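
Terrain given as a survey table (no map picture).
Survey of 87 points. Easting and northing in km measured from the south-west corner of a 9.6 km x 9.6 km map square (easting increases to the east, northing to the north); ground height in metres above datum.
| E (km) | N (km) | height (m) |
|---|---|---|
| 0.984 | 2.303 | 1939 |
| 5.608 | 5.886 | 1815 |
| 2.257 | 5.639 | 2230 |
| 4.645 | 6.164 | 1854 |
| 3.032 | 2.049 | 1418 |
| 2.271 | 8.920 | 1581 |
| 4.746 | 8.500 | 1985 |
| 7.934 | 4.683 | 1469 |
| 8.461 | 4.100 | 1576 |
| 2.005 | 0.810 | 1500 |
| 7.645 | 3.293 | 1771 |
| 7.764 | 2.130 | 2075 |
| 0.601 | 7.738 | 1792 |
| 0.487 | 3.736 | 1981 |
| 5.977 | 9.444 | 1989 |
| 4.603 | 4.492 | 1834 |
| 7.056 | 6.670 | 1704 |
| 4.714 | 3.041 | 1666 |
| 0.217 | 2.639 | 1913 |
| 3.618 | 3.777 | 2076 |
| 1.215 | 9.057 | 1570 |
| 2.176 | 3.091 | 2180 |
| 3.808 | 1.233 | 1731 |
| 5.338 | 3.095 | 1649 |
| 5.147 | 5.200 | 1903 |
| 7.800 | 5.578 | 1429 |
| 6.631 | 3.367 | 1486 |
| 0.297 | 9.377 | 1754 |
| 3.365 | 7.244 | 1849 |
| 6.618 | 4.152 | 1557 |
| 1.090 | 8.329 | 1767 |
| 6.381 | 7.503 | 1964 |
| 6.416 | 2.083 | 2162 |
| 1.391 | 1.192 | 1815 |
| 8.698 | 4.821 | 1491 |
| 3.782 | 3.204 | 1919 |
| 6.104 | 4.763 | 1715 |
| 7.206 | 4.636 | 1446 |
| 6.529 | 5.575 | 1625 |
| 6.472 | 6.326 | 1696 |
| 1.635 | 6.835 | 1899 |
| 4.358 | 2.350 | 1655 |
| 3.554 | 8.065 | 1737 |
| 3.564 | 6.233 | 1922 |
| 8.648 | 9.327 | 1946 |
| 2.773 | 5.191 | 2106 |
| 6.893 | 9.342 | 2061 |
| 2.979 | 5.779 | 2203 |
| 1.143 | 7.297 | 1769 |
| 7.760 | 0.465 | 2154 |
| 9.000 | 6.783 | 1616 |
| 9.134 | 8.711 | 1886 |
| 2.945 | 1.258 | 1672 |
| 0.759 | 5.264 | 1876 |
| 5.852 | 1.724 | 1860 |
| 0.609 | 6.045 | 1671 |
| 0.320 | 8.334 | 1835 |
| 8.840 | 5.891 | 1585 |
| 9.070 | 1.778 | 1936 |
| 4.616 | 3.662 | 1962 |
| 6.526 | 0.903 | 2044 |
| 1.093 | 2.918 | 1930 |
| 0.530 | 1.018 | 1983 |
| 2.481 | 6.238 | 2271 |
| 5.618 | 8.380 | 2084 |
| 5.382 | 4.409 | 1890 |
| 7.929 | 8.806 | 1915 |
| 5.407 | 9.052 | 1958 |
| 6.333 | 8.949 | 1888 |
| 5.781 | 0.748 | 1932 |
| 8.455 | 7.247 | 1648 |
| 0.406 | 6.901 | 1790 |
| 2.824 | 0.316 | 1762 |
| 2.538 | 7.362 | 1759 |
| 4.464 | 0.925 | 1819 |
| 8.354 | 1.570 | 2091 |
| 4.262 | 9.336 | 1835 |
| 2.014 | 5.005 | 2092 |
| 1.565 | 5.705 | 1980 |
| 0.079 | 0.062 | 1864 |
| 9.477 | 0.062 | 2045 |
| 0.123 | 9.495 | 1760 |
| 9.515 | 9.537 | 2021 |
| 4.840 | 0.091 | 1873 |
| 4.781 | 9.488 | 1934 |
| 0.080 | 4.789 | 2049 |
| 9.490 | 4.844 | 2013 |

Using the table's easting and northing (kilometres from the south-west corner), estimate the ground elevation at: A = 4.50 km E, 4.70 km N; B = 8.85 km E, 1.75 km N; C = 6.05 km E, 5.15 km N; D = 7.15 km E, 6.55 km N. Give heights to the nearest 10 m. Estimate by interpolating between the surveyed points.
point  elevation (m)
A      1860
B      2040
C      1690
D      1600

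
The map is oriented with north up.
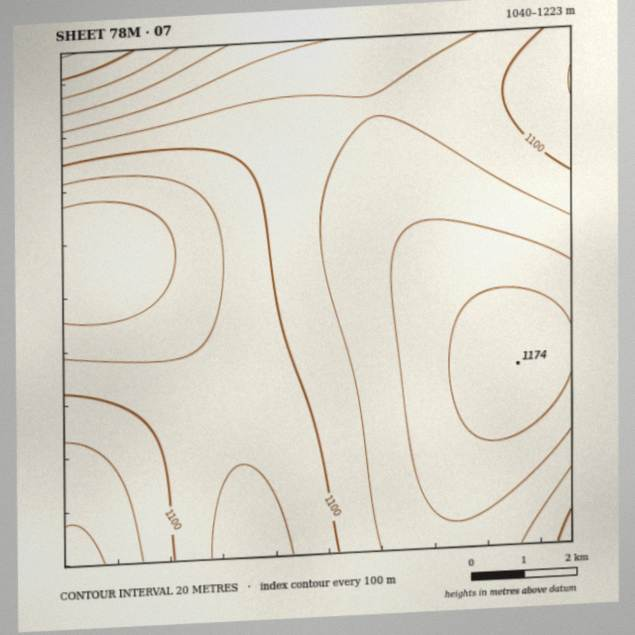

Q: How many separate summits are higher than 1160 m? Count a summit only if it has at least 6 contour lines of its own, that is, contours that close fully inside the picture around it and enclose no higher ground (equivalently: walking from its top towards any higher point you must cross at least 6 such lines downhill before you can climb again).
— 0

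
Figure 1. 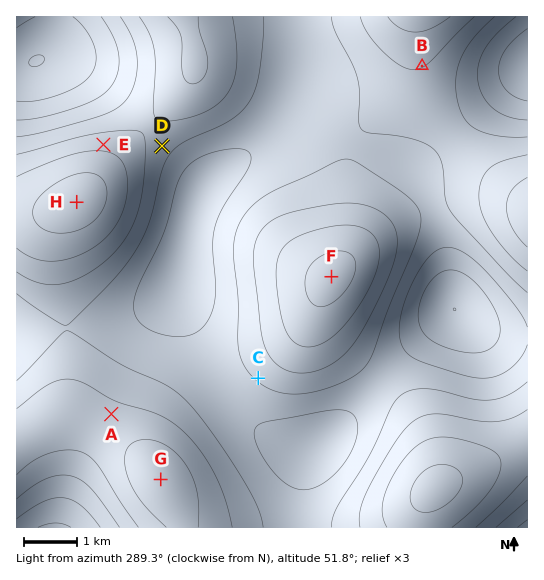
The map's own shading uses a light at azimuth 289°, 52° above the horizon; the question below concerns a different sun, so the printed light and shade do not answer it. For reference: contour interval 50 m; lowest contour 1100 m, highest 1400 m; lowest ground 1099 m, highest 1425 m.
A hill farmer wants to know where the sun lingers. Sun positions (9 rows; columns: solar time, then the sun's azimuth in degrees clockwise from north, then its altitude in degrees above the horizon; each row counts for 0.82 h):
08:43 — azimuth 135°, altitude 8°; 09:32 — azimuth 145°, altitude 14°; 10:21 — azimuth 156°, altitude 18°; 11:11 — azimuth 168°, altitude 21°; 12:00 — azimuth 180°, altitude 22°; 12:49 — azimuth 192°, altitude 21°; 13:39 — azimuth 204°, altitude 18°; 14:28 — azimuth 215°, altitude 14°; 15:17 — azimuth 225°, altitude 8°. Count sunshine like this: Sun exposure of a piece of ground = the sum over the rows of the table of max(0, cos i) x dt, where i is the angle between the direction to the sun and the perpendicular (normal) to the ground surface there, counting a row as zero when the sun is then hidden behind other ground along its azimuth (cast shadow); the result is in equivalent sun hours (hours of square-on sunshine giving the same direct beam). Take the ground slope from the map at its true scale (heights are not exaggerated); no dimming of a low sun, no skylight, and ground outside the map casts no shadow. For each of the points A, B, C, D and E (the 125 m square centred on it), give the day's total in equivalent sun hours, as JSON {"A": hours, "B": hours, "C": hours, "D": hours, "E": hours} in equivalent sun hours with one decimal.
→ {"A": 1.7, "B": 2.3, "C": 2.5, "D": 2.4, "E": 1.2}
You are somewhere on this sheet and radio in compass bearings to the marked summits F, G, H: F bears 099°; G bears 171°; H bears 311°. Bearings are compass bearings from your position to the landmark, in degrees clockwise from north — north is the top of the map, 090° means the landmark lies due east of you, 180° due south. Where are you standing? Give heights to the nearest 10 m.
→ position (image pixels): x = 124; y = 243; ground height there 1300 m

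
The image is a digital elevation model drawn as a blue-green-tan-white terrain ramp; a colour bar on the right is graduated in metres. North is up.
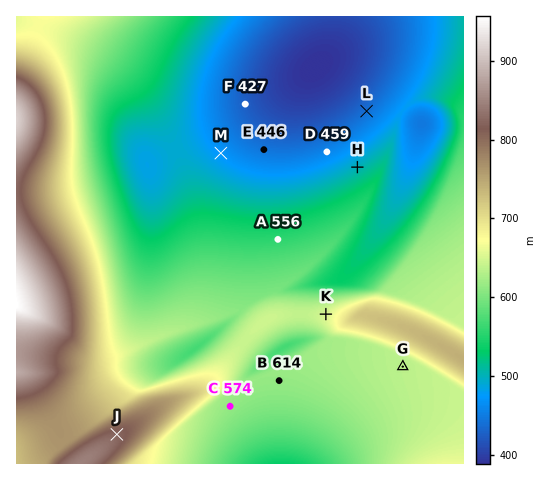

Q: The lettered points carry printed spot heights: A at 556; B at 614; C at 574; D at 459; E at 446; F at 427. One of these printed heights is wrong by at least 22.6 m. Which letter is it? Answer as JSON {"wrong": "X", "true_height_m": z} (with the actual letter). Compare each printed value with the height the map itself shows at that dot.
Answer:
{"wrong": "C", "true_height_m": 613}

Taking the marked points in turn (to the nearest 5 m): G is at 635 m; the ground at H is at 500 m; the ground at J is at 820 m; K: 655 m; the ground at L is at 440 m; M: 470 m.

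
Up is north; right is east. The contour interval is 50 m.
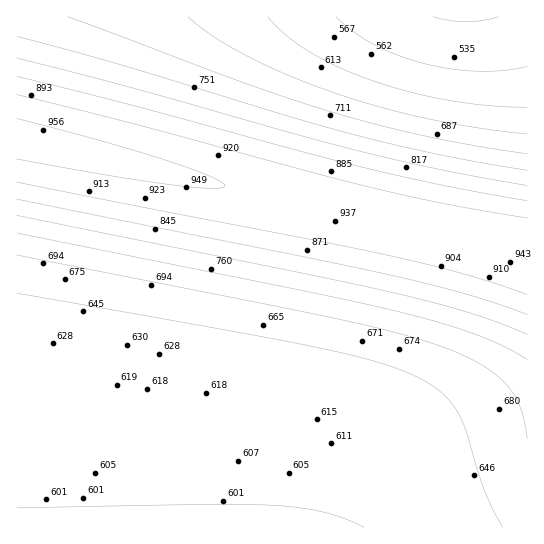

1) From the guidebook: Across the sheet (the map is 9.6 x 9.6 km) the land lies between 500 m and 970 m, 720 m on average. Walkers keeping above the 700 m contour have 40.1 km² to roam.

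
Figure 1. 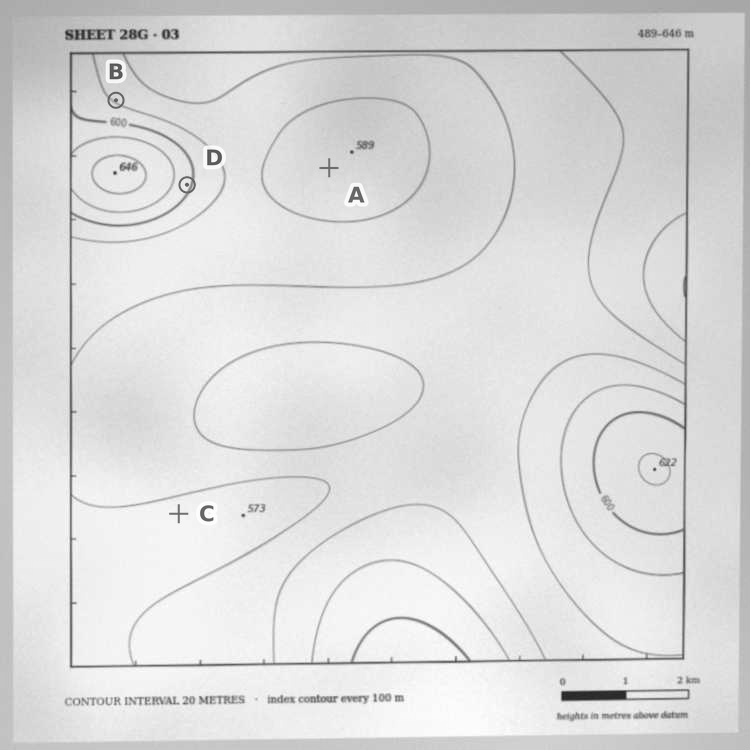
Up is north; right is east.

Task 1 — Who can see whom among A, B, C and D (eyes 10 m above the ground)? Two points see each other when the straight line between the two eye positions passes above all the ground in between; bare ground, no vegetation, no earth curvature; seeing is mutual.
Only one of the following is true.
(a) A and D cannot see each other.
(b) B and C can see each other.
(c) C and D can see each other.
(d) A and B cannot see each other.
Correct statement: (c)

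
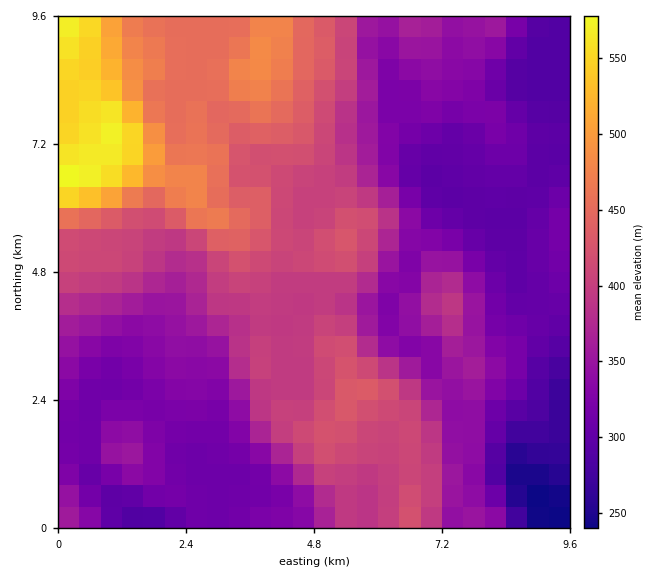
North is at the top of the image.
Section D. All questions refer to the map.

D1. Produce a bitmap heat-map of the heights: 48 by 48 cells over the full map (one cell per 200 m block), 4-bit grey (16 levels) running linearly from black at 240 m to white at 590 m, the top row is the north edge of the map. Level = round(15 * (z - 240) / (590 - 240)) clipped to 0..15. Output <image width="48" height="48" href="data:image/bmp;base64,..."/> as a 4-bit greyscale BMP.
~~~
<image width="48" height="48" href="data:image/bmp;base64,Qk32BAAAAAAAAHYAAAAoAAAAMAAAADAAAAABAAQAAAAAAIAEAAATCwAAEwsAABAAAAAAAAAAAAAAABEREQAiIiIAMzMzAERERABVVVUAZmZmAHd3dwCIiIgAmZmZAKqqqgC7u7sAzMzMAN3d3QDu7u4A////AFVEMiIiIzMzM0RERFZ3ZneIdlRVVCEAAFVEMiIiMzMzMzRERFZnZneIdlRFUyEAAFVDMiIzMzMzMzM0RFZ3ZneIdlRFQxAAAFQzIjM0MzMzMzM0RWZ3Znd3d1REMhAAAEQzM0REMzMzMzNEVnd3Znd3d1REMQAAAUMzRFVEMzMzMzNFZ3d3d3d3dlREMQABEUMzRVVEMzMzMzRWZ4h3d3d3dlREMREREUMzRVVEMzMzNEVmd4iHd3d3dlREMhERETMzRVREMzMzNFZneIiId3d3dlREMhERETMzRERDMzMzRFZ3d4iId3d3dlREMiIiETMzREQzM0MzRWd3d3iIh3d3ZUREMyIiEUMzMzMzRERDRWd3d3iIiId3ZUREMzIiEUMzMzM0RERERWd3d3iIiIh2VEVUQzMiEUQzMzNEREREVnd3d3eIiId2VEVVRDMiEURDMzNEREREVnd3d3eIiHdlREVVREMiIkRDMzRERERFZ3d3d3iId2VUREVVREMyIlREQ0RERERFZ3d3d3iIdlRERFVVREMyIlVERERERERFZ3d3d3iHZURERVZUREMzIlVVRERERVVVZnd3d3d3ZUREVWZUQzMzMlVVVUREVVVmZnd3d3d2VERFVmZUMzMzM2ZlVVVVVVZnZnd3d3d2VERFZnZUMzMzM2ZmZmVVVVZnd3d3d3dmVERFVnZUMzMzM3d3ZmZlVVZ3d3d3d3d2ZUREVmZUMzMzM3d3d3ZmVWZ3d3d3d3d3dlREVmVEMzMzM3d3d3d2ZmZ3iHd3d3d3dlREVVVDMyMzM3d3d3d2ZmZ4iId3d4iId1RERVRDMyMzM3d3d3d2ZneImIh3d4iIh2VEREQzMiMzM4h3d3d3d3iZmYh3d3iIh2VERDMzIiMzM5iIiHd3eJmqmZh3d3eIh3ZUMzMyIiIzM6qpmYiIiaqqmZiHd3d4h3ZUMzMiIiIzM9zLupmJmqqpmZiHd3d3d2VDMiIiIiIjM+7t3LqZqqqZiIiHd3d3dlRDIiIjMzIiM/7u7cuqqqqpiIh3d3d3ZVQzIiIzMzMiM+7u7ty7qqqpiIh3d3d2ZUMzIiMzMzMiIu7u7t3LqaqpiIiIiHd2ZUMzIjMzMzMiIu7u7u3LqZqpiIiIiHd2VUMzMzMzMzMyIt3u7u3KmZqZiIiIiHdmVUQzMzMzMzMyIt3e7u26mZmZiZmYiIdmVUQzMzMzRDMiIt3e7typmZmZmZmZiId2VEM0QzM0RDMiIt3e7cupmZmZmaqZmId2VEM0RENEQzIiIt3d3bqZmZmZqqqpmId2ZUM0REREMyIiIt3d3LqpmZmZqqqpmIh3ZUM0REREMiIiIt3d3LqqmZmaqqqqmYiHZEREREREMyIiIt3dzLqqmZmZqqqqmYiHVEREREREQyIiIu7dy6qqmZmZmquqmYiHVERVVEREQzIiIu7dy6qqmZmZmquqmYiHVERVVURFVDIiIu7ty6qZmZmZmaqqmYiHVEVVVVRFVUMiIu7ty6qZmZmZmaqqmYiHVEVWVVRFVUMiIg=="/>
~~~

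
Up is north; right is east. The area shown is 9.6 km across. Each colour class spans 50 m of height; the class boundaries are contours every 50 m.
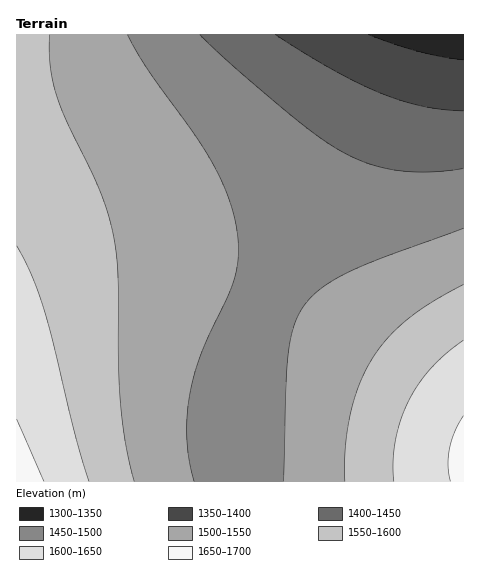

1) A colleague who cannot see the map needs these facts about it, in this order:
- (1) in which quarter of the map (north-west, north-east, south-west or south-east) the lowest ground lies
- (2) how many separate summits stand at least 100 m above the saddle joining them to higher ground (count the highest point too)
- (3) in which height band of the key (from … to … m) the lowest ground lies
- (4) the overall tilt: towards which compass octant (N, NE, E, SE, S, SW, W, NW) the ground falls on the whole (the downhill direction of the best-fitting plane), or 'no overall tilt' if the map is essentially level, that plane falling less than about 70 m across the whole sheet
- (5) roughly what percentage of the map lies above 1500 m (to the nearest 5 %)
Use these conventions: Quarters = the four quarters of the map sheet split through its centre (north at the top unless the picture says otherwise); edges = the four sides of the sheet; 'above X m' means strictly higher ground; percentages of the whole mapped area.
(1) Look to the north-east quarter for the lowest ground.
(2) Counting only tops that stand 100 m proud, the map has 2 summits.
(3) Between 1300 and 1350 m: that is the band holding the lowest ground.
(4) The general tilt is down to the north-east (the land rises towards the south-west).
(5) About 60 % of the map lies above 1500 m.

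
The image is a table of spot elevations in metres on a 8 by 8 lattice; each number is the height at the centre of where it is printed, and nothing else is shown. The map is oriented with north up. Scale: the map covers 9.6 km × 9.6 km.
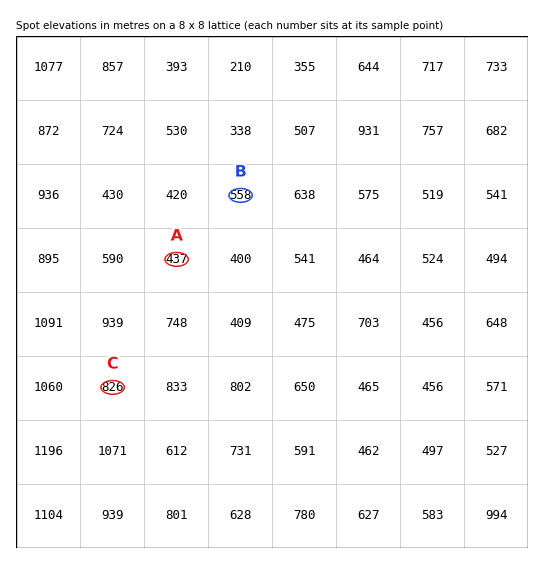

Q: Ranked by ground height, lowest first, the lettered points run A B C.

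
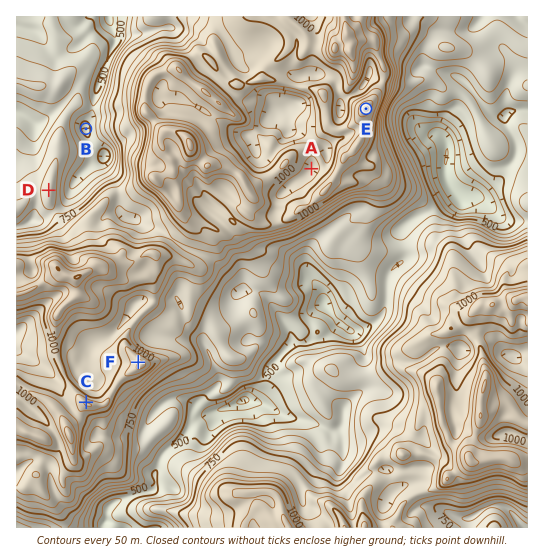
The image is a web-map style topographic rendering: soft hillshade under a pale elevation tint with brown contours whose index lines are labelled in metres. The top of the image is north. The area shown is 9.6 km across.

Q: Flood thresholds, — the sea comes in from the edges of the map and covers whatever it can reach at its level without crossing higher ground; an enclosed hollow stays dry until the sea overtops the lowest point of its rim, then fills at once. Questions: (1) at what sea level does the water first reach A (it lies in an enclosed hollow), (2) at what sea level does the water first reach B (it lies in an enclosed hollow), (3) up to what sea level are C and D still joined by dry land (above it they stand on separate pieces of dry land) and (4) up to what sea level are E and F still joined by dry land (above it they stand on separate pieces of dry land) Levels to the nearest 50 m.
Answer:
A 1000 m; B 550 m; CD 700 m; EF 900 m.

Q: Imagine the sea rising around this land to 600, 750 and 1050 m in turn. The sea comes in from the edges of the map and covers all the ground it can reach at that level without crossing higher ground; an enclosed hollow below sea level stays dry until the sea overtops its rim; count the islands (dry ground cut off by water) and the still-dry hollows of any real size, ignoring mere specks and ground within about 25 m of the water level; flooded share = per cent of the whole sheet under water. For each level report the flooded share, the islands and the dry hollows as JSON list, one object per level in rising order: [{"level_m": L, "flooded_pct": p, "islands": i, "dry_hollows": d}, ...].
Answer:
[{"level_m": 600, "flooded_pct": 22, "islands": 0, "dry_hollows": 0}, {"level_m": 750, "flooded_pct": 42, "islands": 0, "dry_hollows": 0}, {"level_m": 1050, "flooded_pct": 87, "islands": 5, "dry_hollows": 0}]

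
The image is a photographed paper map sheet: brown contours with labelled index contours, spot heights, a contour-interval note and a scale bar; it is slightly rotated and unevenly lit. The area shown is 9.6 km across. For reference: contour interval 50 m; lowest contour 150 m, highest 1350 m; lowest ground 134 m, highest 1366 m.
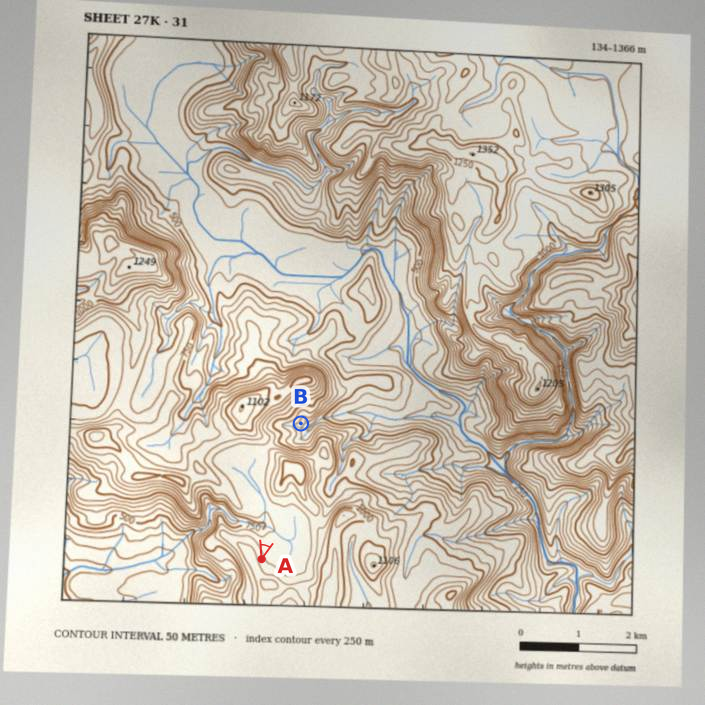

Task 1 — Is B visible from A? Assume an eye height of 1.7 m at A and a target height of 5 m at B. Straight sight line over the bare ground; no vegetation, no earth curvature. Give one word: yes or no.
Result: no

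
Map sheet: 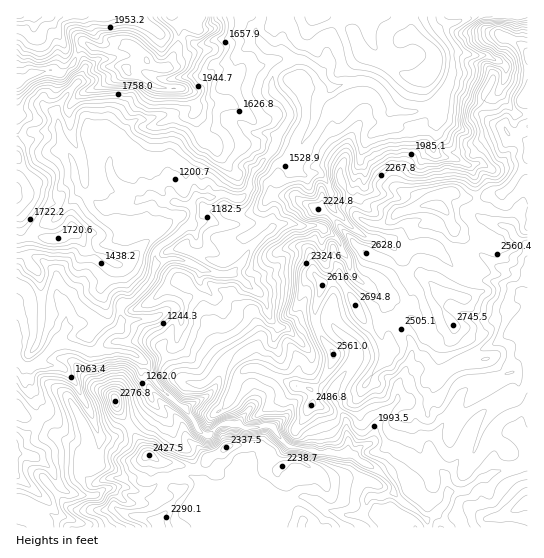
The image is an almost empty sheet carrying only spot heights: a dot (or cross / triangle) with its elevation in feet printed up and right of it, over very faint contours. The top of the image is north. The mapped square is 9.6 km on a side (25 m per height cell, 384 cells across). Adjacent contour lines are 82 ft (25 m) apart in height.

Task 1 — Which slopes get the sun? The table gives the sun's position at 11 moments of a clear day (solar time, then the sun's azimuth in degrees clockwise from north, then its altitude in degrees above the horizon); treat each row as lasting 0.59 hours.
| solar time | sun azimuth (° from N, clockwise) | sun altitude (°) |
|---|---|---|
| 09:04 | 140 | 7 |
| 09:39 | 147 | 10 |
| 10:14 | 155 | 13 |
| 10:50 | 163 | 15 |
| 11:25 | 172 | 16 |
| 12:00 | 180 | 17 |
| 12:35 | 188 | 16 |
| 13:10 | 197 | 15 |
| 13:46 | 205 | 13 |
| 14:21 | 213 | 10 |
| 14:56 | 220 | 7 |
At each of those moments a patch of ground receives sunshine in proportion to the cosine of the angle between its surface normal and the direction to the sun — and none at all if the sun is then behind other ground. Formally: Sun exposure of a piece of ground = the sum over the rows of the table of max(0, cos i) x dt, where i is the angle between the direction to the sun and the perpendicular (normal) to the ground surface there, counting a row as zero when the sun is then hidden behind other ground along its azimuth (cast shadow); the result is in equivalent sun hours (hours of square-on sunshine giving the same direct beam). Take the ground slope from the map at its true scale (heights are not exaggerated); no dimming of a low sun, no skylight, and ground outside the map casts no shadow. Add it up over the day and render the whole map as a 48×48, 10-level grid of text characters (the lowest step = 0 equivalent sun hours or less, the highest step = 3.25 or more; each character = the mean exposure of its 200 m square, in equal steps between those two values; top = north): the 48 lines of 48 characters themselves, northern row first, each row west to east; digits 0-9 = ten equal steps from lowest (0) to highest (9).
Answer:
011110000000377545224553445566323333323452000000
112231000000025587864445554565543333331243333100
000025302320001355223436665555543344443137789961
000003986544001335764221258755454345544323456984
000006742224512466443334620364457643333434320155
258879787674477443453456323234577775434543322123
799994149999732111434444554334321366666643214212
987864999998999995323332365441233335667532233123
534748998868999854455322145333332334554333110037
542465677677635565445533433333322221112223440011
665455555665689875323467623322113321111001555423
235454344468888764233223324321012000000001146554
144445344445666788645564133321011000000001466764
421134444444555689966762133222131000000000346755
610134444444445567984321221234320100000000000225
543433444455555466688532200004411221000000000035
445423544446665666658422210012510244211133113355
246441244443133441000025765111211100012235556655
366521122222321235453366578882330133688753456764
763111111333335733244434322456147458644552323564
642136443333366013222341000001601676556665432238
899998532112651223554520022001361003544456555434
758996752124545564335424653101056422322344346665
743766766556410004665256432101126774222235533565
786567655778322210000554444511215555453212455665
566556446885125542311035434557500355555321122456
444455676760267632242002324466531134555554467544
444345676436863332233321236455563333345535654444
444444456553100243223210496544675333434542344454
444542234211002233221110116632478434553555534544
435435520012223233210022112650146533466456676224
455100000013541132211210131264344534556777631244
451231000000220012231000023235742256755555566533
110002000000152101342674101027521478543557776444
124100300000039644634566642046323546555566544664
124630473121102896225775478544447875555555456545
213562166632010010048834673442688783235664564465
533355137941001004785159944897686643455654544655
753235326740000101100000125866776646667645445544
644533424330000100000000059878679756656555444434
577543432101000010036553000134454255554555444434
213443434324621003575543111000003876554564455555
420344311367787646554444455521110055555464565432
265156426665653236665456545553444216444456732221
016424541124434464444445666665445764545554323321
321410000023333644444444442356544100465632222223
454366666520014434444443332113554333026424421255
554412666898533333444434433421112554422245556665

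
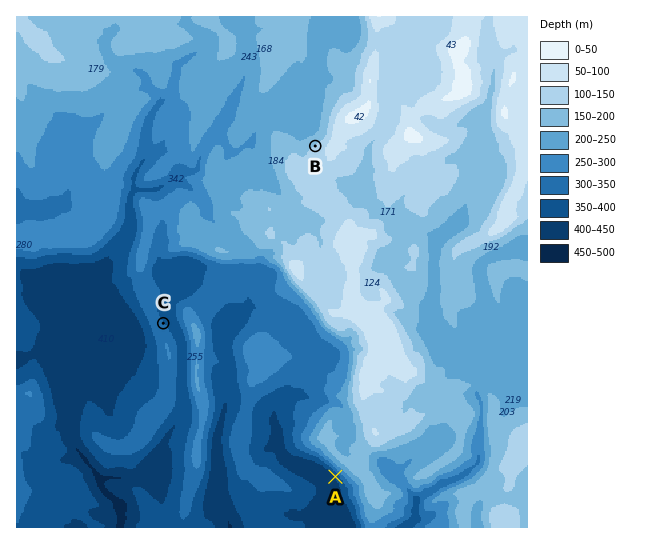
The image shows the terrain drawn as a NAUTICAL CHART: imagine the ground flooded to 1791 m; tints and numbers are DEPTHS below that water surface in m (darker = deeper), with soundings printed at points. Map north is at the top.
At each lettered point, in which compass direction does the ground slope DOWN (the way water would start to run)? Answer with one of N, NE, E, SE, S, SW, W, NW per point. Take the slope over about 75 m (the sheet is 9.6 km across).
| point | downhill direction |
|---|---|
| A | SW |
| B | NW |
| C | NE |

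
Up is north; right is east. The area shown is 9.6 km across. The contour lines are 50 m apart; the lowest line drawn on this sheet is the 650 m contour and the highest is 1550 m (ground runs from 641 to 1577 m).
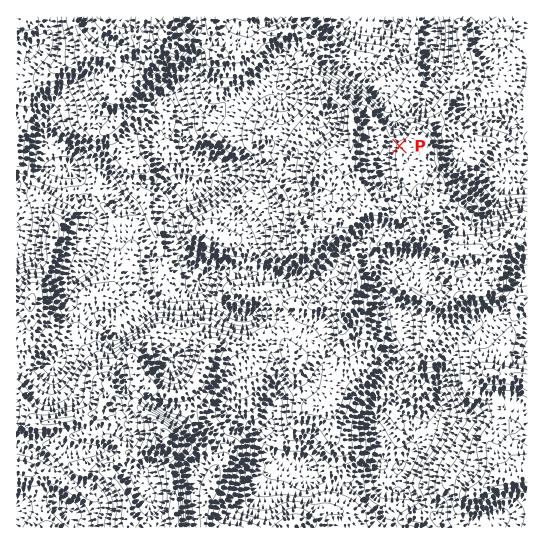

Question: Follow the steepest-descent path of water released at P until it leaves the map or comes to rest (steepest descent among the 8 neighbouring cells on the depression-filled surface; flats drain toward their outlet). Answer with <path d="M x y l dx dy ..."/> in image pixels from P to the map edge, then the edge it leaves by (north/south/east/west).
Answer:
<path d="M399 146l-9 0-1-1 0-6 4-6 0-27-12-12-2 0 0-1-6-8 0-10 2-2 4-2 6-5 1 0 15-15 2-5 0-11-1-1-1-8-2-1-1-8"/>
exit: north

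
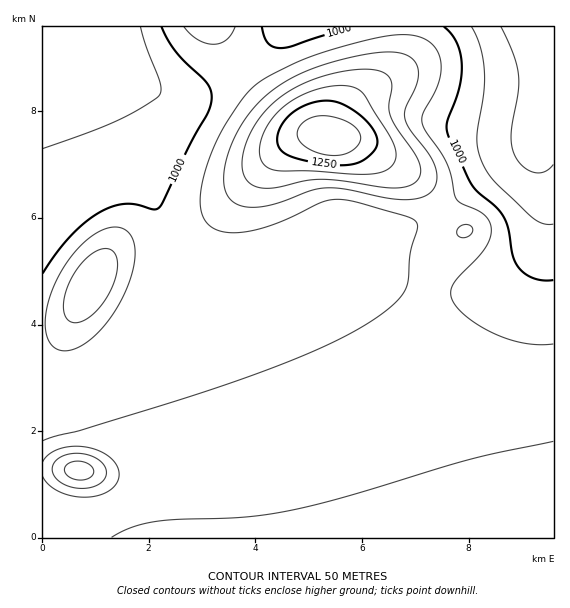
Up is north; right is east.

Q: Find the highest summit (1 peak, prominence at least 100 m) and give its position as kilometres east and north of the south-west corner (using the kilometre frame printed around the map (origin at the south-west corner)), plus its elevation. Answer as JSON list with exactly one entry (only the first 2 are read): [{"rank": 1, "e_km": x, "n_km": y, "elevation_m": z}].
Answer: [{"rank": 1, "e_km": 5.44, "n_km": 7.51, "elevation_m": 1341}]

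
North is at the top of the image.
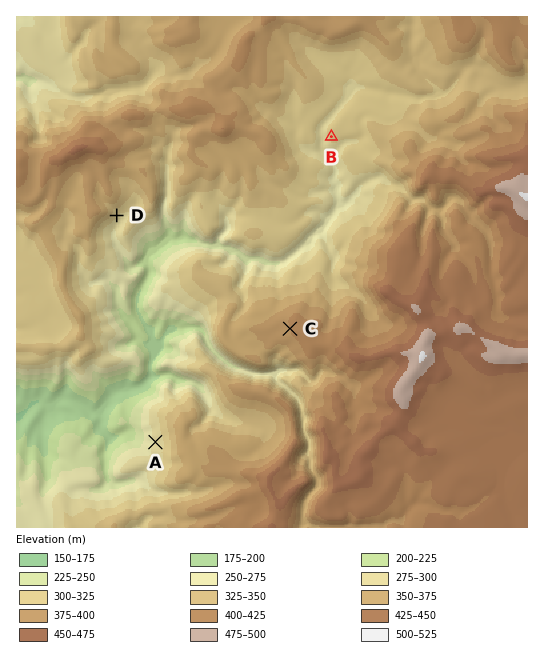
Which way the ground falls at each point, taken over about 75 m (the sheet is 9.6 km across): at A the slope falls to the W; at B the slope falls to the SW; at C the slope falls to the W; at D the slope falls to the SE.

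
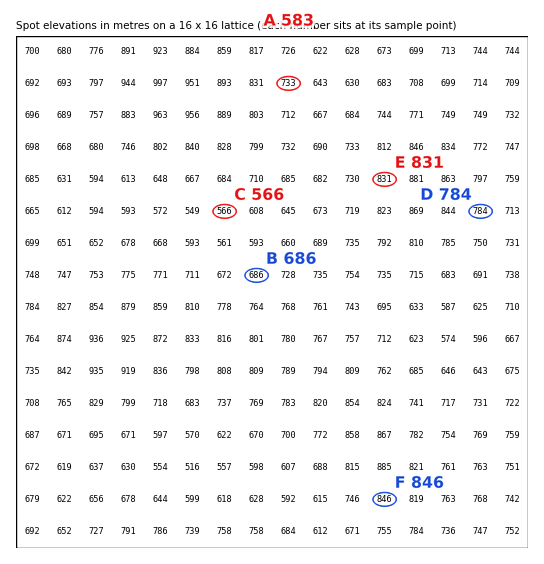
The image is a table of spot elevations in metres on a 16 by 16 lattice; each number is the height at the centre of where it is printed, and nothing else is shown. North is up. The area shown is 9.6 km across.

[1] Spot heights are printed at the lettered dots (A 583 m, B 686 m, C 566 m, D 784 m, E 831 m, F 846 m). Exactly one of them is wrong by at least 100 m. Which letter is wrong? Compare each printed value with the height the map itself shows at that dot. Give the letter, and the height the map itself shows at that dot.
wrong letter A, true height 733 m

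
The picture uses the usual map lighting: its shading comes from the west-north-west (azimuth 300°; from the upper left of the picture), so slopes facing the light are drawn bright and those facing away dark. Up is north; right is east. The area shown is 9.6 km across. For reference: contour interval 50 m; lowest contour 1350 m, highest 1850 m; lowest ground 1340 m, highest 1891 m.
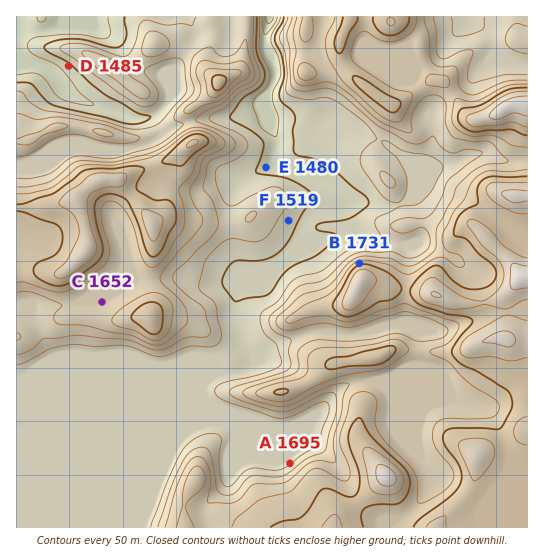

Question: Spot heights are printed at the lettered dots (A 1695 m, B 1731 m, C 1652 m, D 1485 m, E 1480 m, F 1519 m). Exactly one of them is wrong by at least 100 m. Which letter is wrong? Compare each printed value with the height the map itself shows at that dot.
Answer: A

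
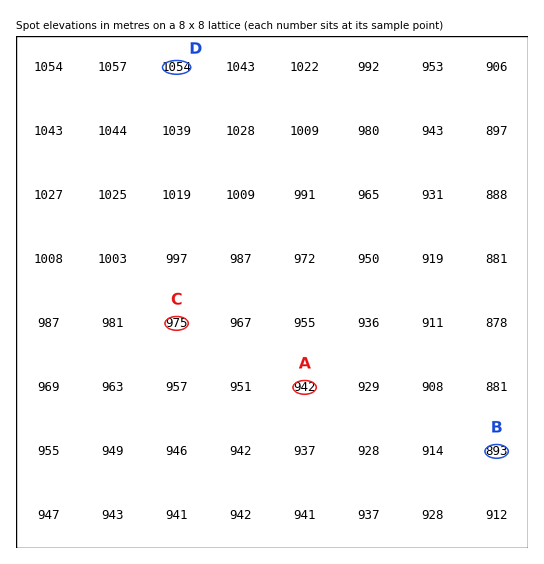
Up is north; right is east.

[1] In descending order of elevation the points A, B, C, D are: D C A B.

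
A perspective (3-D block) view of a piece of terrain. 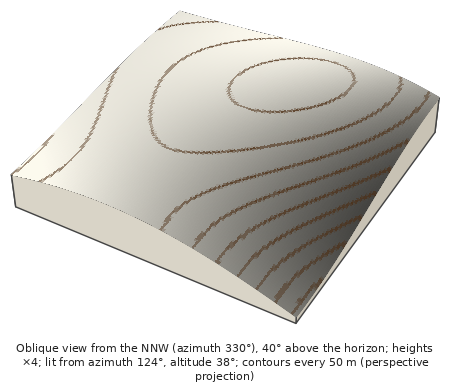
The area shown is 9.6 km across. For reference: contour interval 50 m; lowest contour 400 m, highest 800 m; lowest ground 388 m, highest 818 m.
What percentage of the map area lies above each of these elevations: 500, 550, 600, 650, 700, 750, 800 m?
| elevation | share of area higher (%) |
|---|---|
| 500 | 96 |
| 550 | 94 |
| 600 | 90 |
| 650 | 85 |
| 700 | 71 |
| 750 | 36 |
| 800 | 9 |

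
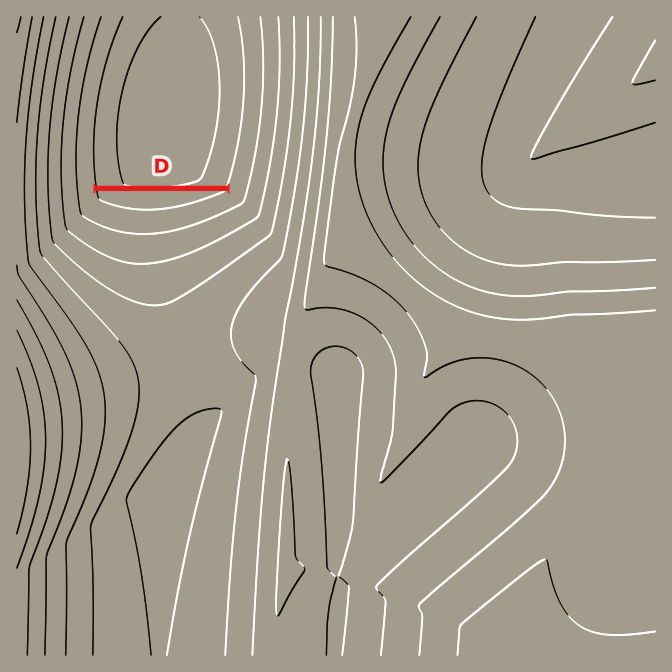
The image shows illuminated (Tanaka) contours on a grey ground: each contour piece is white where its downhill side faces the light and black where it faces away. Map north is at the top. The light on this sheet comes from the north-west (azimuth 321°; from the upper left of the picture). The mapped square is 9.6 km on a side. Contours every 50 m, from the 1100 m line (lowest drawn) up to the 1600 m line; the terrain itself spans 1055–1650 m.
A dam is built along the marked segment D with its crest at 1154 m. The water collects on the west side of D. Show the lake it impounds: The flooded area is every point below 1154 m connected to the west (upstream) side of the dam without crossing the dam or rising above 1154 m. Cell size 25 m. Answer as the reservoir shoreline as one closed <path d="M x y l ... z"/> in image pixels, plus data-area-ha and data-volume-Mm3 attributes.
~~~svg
<path d="M225 191l-1 0-2 0-2 0-1 0-2 0-2 0-1 0-2 0-2 0-1 0-2 0-2 0-1 0-2 0-2 0-1 0-2 0-2 0-1 0-2 0-2 0-1 0-2 0-2 0-1 0-2 0-2 0-1 0-2 0-2 0-1 0-2 0-2 0-1 0-2 0-2 0-1 0-2 0-2 0-1 0-2 0-2 0-1 0-2 0-2 0-1 0-2 0-2 0-1 0-2 0-2 0-2 0-1 0-2 0-1 0-2 0-2 0-2 0-1 0-2 0-1 0-2 0-2 0-2 0-1 0-2 0-1 0-2 0-2 0-2 0-1 0-2 0-1 0-2 0-2 0-2 0-1 0-1 1 0 1 0 2 0 2 0 1 1 1 1 1 0 1 1 1 1 1 2 0 1 0 1 1 1 0 2 0 1 1 0 1 2 0 2 0 1 1 1 1 1 0 2 0 1 0 1 0 1 1 2 0 2 0 1 0 2 0 1 0 1 1 1 1 2 0 2 0 1 0 2 0 1 0 2 0 2 0 2 0 1 0 2 0 2 0 1 0 2 0 2 0 1 0 2 0 2 0 1 0 2 0 2 0 1 0 1-1 1-1 2 0 1 0 2 0 2 0 1 0 1-1 1 0 2 0 1 0 2 0 1-1 1-1 1 0 2 0 2 0 0-1 1-1 2 0 2 0 1 0 1-1 1 0 2 0 1 0 1-1 1-1 2 0 1 0 1-1 1-1 2 0 1 0 1-1 1 0 2 0 0-1 1-1 2 0 2 0 0-1 1-1 2 0 1-1 1 0 1 0 1-1-1-1z" data-area-ha="44" data-volume-Mm3="8.24"/>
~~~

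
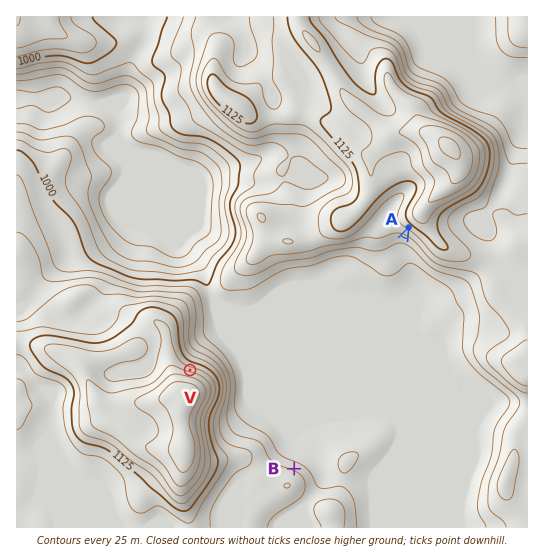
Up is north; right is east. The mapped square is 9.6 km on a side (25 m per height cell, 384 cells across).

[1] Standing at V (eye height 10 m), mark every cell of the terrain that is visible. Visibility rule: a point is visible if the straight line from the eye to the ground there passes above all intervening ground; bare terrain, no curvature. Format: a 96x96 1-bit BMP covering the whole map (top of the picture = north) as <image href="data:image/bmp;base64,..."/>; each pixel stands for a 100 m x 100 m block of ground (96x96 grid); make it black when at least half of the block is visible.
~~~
<image width="96" height="96" href="data:image/bmp;base64,Qk2+BAAAAAAAAD4AAAAoAAAAYAAAAGAAAAABAAEAAAAAAIAEAAATCwAAEwsAAAIAAAAAAAAA////AAAAAAAAAAAAAAAAAAAAAAMAAAAAAAAAAAAAAAcAAAAAAAAAAAAAAB8AAAAAAAAAAAAAAHwAAAAAAAAAAAAAAPAAAAAAAAAAAAAAAfAAAAAAAAAAAAAAAfAAAAAAAAAAAAAAA/AAAAAAAAAAAAAAD/AAAAAAAAAAAAAAP/AAAAAAAAAAAAAA//gAAAAAAAAAAAAB//gAAAAAAAAAAAAH//gAAAAAAAAAAAAf//wAAAAAAAAAAAB///wAAAAAAAAAAAD///0AAAAAAAAAAAH///8AAAAAAAAAAB////8AAAAAAAAAAH////8AAAAAAAAAAP////8AAAAAAAAAA/////8AAAAAAAAAD/////8AAAAAAAAAH/////8AAAAAAAAAf/////8AAAAAAAAB//////8AAAAAAAAH//////8AAAAAAAAf//////8AAAAAAAB///////8AAAAB4AD///////8AAAAD4AP///////8AAAAH8A////////8AAAAH8D////////8AAAAH/P////////8AAAAP//////////8AAAMP//////////8AAAH///////////8AAAD///////////8AAAD///////////8AAAB///////////8AAAAD//////////8AAAAD//////////8AAAAB//////////8AAAAA//////////8AAAAAf/////////8AAAAAP/////////8AAAAAH/////////8AAAAAH/////////8AAAAAH/////////8AAAAAH/////////8AAAAAH/////////8AAAAAH///////+P8AAAAAGP//////4D8AAAAAEH//////gB8AAAAAEP//////AA8AAAAAH//B///+AAQAAAAAH/+B///8AAAAAAAAP/8B///8AAAAAAAAP/8B/5/4AAAAAAAAf/4B/4/4AAAAAAAA//gB8Yf4AAAAAAAA/+AA4MP8AAAAAAAB/8AAAOP/AAAAAAAD/4AAAPH/4AAAAAAH/4AAAP//8AAAAAAH/8AAAP//8AAAAAAP/+AAAef/8AAAAAAf/+AAB+f/8AAAAAA///AAP+P/8AAAAAA///gAf/H/4AAAAAB///gA////4AAAAAD///wB////wAAAAAD///8B/z//gAAAAAP////D/j//AAAAAAP//////D/+AAAAAAf/////+H/4AAAAAAR/////8PhAAAAAAAx/////4/AAAAAAAAz///h/D8AAAAAAAB///+A4H4AAAAAAAB///4AwHwDAAAAAAD///wAwfAGAAAAAAH///ABw/AMAAAAAAf/n+ABw+AIAAAAAB//j8ABg8AAAAAAAD//jwABh8AAAAAAAH///AABN4AAAAAAAf///AABf4AAAAAAB////AAB/wAAAAAD///8/gAB/wAAAAAD///8PgAB/gAAAAAD///8DgAB/AAAAAAD///8BwAB+AAAAAAD/wAeAwAB8AAAAAAD/gAGAwAB8AAAAAAD/gAGAAAB4AAAAAAD/gAOAAAA4AAAAAAA="/>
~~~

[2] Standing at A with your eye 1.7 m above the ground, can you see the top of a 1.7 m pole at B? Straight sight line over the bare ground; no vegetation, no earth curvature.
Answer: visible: true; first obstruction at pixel None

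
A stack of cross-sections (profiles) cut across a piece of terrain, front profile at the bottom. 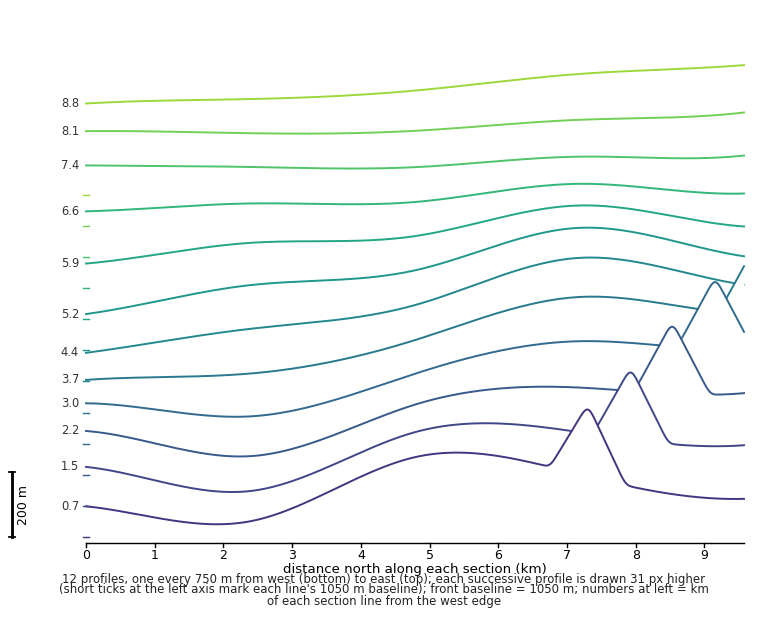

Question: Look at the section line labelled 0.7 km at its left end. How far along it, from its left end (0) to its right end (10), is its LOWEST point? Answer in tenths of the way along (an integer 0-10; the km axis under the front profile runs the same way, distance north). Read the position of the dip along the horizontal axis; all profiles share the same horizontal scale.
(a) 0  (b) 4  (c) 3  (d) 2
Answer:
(d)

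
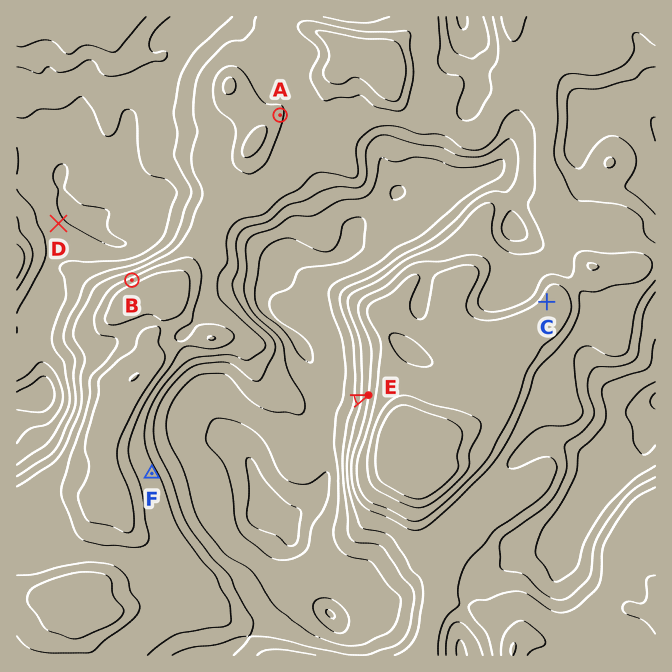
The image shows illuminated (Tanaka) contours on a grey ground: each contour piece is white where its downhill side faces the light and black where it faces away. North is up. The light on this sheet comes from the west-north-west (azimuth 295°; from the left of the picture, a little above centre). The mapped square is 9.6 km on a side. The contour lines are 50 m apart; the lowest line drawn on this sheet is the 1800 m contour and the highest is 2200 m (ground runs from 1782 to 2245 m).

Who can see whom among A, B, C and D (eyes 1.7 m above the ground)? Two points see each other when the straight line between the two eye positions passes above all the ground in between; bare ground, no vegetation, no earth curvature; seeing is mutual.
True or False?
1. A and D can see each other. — False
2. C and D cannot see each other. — True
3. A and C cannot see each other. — False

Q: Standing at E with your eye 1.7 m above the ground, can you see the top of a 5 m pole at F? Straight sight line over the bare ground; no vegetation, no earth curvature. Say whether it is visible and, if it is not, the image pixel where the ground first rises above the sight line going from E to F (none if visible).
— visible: true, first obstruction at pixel None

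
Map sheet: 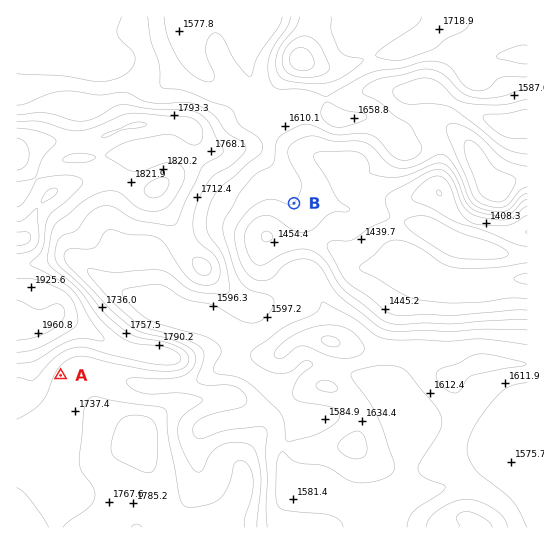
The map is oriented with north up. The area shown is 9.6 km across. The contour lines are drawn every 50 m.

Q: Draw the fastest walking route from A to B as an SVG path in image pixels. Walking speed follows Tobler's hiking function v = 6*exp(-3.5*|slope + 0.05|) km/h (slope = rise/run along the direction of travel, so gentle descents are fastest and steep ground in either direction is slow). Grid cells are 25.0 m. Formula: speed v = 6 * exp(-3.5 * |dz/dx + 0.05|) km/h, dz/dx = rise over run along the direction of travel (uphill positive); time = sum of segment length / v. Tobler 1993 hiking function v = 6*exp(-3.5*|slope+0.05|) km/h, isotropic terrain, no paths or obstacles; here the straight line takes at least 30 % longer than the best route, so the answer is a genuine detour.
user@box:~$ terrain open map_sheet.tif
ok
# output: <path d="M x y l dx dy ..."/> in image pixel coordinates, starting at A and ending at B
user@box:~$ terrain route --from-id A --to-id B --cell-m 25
<path d="M61 375l49 0 3 2 1 0 3 1 2 0 11 4 55 0 10-5 19-19 20-11 41-41 4-8 0-28 7-13 8-8 3-6 0-12-3-5 0-23"/>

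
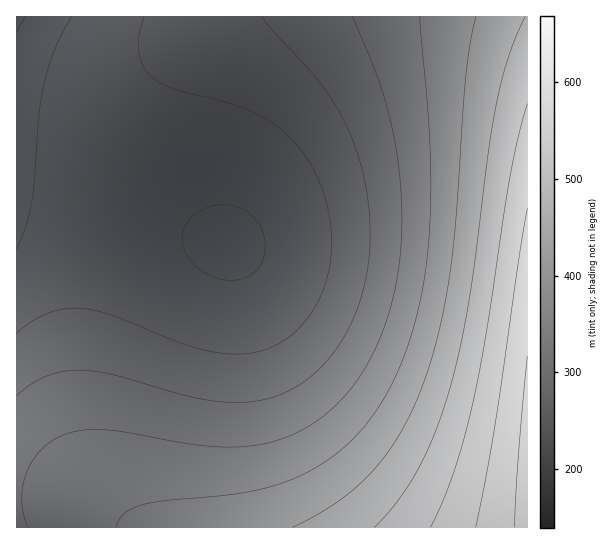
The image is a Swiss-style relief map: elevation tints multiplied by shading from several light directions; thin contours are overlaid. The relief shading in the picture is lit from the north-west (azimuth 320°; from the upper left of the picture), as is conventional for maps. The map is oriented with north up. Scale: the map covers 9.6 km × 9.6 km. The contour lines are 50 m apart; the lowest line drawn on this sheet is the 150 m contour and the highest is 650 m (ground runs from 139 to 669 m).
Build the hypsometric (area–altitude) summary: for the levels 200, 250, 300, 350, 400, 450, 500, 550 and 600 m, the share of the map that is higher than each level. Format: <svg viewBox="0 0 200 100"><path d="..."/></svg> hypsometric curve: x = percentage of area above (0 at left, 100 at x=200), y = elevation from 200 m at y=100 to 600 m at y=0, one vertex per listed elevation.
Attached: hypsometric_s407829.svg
<svg viewBox="0 0 200 100"><path d="M192 100l-53-12-31-13-26-13-27-12-18-12-13-13-10-13-8-12"/></svg>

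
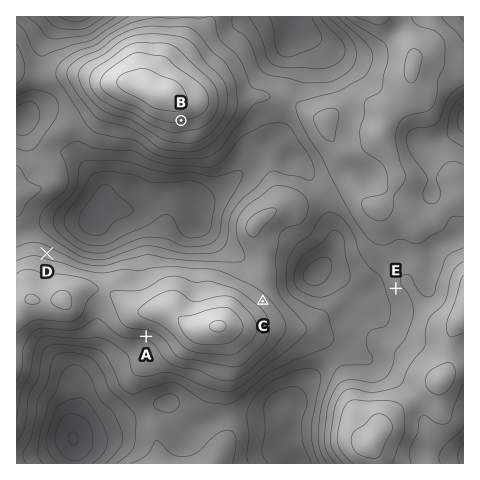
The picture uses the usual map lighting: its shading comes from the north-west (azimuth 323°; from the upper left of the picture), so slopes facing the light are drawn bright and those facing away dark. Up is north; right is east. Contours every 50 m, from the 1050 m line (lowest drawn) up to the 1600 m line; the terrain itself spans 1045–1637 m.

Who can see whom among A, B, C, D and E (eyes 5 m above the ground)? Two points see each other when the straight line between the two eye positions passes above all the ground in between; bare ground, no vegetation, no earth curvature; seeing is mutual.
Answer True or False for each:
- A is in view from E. False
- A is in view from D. False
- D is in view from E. False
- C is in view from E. True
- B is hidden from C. False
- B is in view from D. True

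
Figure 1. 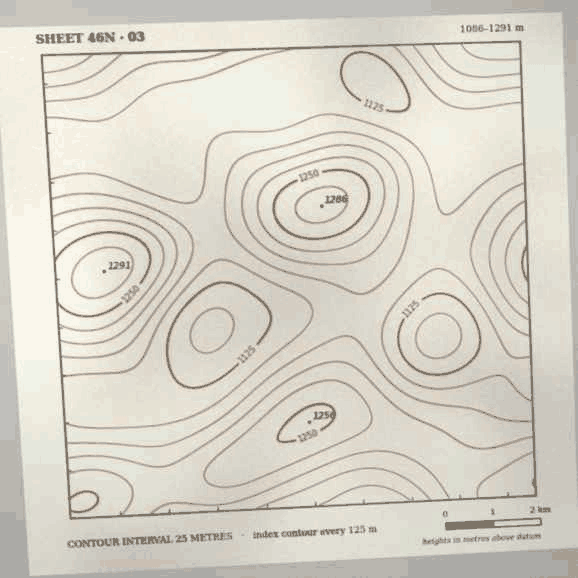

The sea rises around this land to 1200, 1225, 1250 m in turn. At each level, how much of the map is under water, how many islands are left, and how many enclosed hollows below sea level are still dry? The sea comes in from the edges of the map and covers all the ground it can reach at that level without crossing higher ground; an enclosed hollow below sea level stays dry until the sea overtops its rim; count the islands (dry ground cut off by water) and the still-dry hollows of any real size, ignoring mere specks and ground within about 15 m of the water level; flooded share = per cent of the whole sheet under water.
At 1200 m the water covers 69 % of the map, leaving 1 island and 0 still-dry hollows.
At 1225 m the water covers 84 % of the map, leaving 2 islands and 0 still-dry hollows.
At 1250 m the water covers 94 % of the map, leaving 1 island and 0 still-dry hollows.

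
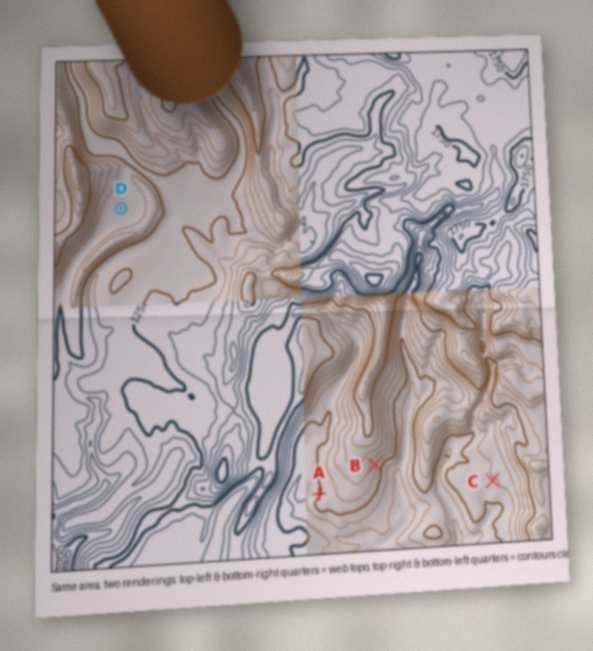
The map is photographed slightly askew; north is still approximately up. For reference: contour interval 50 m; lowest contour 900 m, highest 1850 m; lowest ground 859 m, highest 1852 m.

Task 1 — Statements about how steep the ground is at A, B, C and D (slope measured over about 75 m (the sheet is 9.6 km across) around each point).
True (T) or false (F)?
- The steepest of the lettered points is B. T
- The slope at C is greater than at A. F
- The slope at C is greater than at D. T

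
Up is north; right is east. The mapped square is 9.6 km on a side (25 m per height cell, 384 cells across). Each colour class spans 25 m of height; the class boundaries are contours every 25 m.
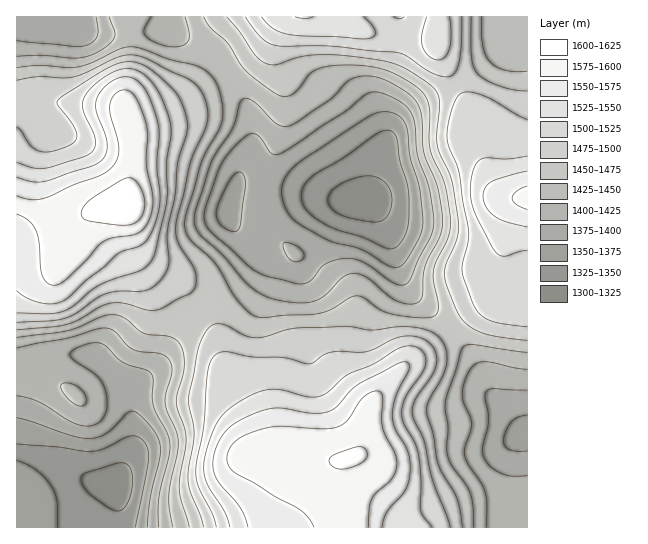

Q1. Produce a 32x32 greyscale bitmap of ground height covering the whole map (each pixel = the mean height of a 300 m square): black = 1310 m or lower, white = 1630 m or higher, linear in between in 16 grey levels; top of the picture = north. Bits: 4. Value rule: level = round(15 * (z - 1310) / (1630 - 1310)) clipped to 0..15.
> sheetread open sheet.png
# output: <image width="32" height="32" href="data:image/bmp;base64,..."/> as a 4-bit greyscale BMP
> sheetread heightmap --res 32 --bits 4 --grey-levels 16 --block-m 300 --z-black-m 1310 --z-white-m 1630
<image width="32" height="32" href="data:image/bmp;base64,Qk12AgAAAAAAAHYAAAAoAAAAIAAAACAAAAABAAQAAAAAAAACAAATCwAAEwsAABAAAAAAAAAAAAAAABEREQAiIiIAMzMzAERERABVVVUAZmZmAHd3dwCIiIgAmZmZAKqqqgC7u7sAzMzMAN3d3QDu7u4A////ADIhERJFaJq8zM3dy6qYdVQyIRERNXirzM3d3cu6mHVUMiEQATV5vMzd3d3cupdlVCIREQE1ebzd3d3t3bqHVUQiESERJHm93d3e7t25dlQzIiMzIjRpvN3d3d3cuXZUMzM0RDM1eKvMzMzN26h2VDNERVQzRnmqu7u7zduYdlRDRVVUQ0Z5mqqqqrzMqXZURFVVVERFeJqqmZmrvLqGVVVVVERFVXiZmZmZmau6h2ZmZVVEVmZ4iIiJmZiZqYd3d4h3ZWd3eIh3eIiIiIh3iJmqqYd3iHh3dmZnd3ZmeJmavMupiYiId2VVVmdlVniaqszcuqqZiHZVREVmVEZ4mqrM3cu6qYdlREREVEM1eJqqzN3cy6mGVERERDMiNGiaqs3d3d25dUM0RDIiESNXmrvN3e7uyXUzNEMhEREjV6vMzN3u7tp1MzQyEQABI1irzcvM3e7KhkM0MiEQESRoq8yqq7zdyoZTNEMiEREleaq7mZmr3cqXVEREMyISNYmqqpmJq93KmGVEVUMyIjaJqqmZmazdyph2VWZUQzNGiaqZmZm83bqYdlZmZVREVomZmIiJq8ypiHZmd2ZVVWeJmIh3d4mqmHdmd3d2ZmeJmYd3VVVWiHZmZniIiIiImqmHZkRERWZVVmeJmqqqqZq6hmZDM0VmVVZ4mru7uqmaqoZm"/>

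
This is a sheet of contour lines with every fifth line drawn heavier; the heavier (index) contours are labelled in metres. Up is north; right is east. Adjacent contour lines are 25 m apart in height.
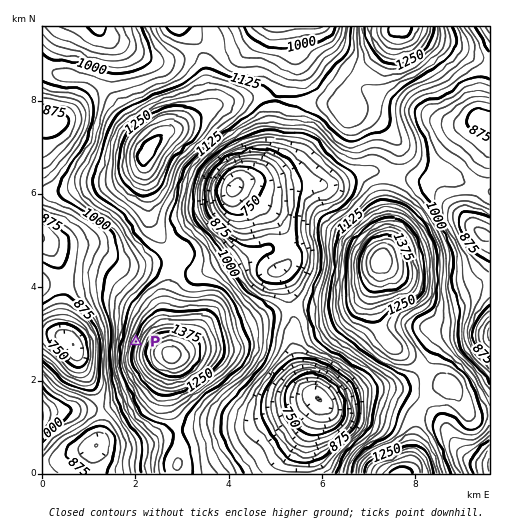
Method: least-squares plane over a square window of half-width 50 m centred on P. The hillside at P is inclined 24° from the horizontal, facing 290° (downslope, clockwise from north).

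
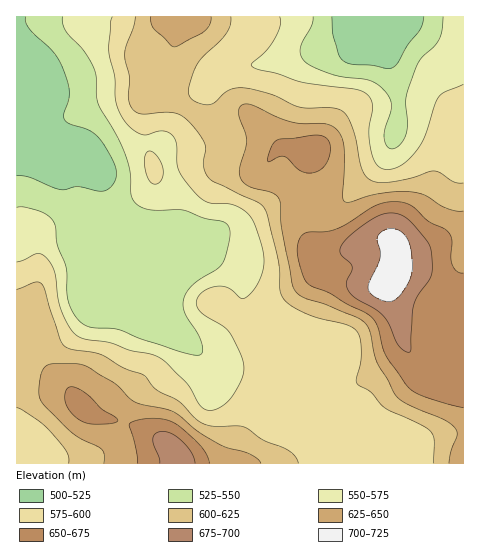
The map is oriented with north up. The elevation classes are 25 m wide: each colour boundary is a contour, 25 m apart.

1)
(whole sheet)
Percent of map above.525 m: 93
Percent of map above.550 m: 78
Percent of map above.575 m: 64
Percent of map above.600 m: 39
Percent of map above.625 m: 24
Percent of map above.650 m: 13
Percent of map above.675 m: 4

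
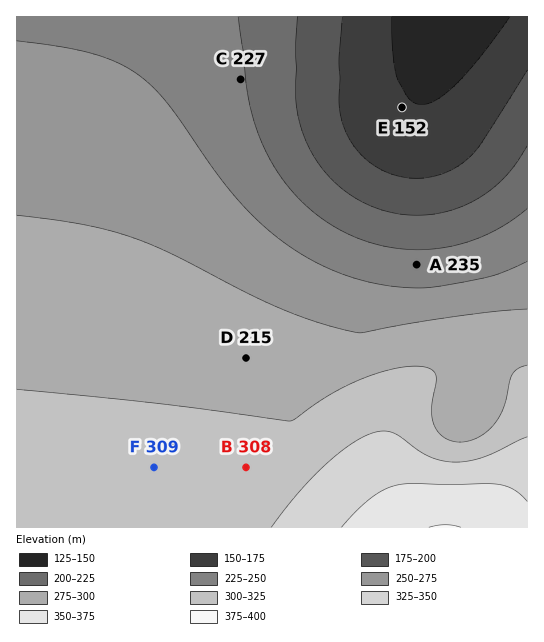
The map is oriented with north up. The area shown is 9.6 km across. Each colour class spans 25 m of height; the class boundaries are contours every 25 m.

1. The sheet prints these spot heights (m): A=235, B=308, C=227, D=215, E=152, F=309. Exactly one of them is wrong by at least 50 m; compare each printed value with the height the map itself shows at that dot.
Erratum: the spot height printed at D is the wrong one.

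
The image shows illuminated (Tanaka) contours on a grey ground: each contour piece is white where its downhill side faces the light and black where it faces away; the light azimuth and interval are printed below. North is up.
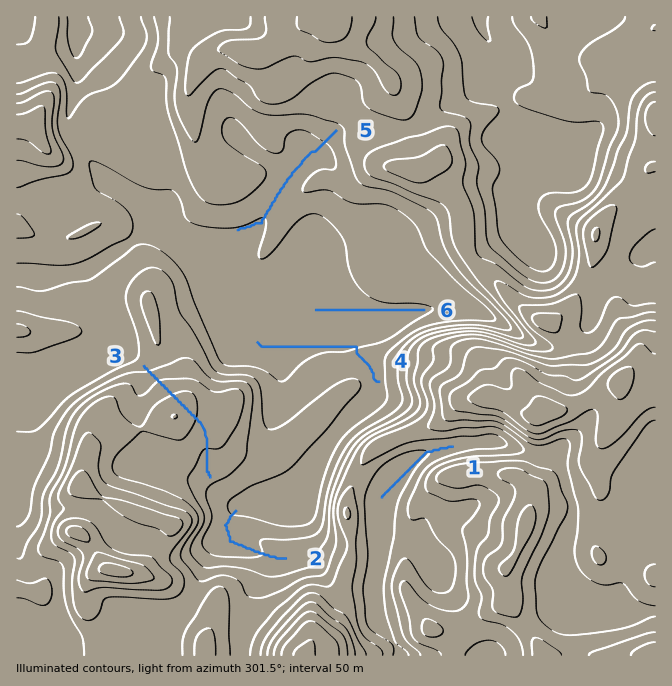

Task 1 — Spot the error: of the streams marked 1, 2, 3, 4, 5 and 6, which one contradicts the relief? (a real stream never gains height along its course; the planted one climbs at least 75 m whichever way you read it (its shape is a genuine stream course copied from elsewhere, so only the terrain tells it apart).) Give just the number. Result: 3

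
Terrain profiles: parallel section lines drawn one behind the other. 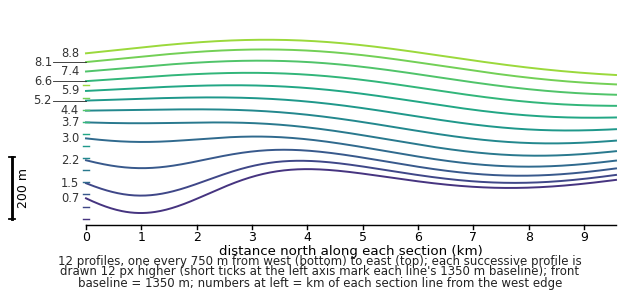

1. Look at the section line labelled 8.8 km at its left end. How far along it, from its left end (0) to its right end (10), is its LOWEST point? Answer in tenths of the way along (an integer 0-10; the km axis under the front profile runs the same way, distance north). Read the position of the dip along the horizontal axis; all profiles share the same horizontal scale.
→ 10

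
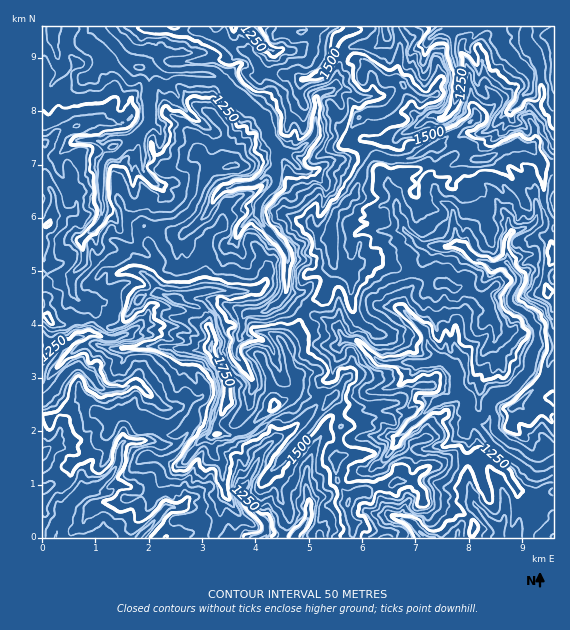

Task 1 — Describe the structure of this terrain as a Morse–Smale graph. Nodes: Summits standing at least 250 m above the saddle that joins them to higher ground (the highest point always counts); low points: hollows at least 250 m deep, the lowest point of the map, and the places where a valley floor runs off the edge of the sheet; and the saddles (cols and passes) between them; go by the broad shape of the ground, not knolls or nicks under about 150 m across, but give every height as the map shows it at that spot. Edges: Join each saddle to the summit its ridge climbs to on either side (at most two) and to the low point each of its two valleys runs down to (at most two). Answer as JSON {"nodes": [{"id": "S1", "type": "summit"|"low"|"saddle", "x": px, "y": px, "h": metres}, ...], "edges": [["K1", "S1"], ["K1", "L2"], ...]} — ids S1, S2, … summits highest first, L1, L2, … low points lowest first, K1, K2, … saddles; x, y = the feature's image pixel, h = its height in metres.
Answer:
{"nodes": [
{"id": "S1", "type": "summit", "x": 211, "y": 348, "h": 1807},
{"id": "L1", "type": "low", "x": 116, "y": 47, "h": 1098},
{"id": "L2", "type": "low", "x": 543, "y": 464, "h": 1098},
{"id": "L3", "type": "low", "x": 59, "y": 529, "h": 1100},
{"id": "L4", "type": "low", "x": 499, "y": 27, "h": 1102},
{"id": "K1", "type": "saddle", "x": 339, "y": 440, "h": 1517},
{"id": "K2", "type": "saddle", "x": 305, "y": 309, "h": 1479},
{"id": "K3", "type": "saddle", "x": 344, "y": 55, "h": 1470},
{"id": "K4", "type": "saddle", "x": 97, "y": 317, "h": 1398}],
"edges": [["K1", "S1"], ["K1", "L2"], ["K1", "L3"], ["K2", "S1"], ["K2", "L1"], ["K2", "L2"], ["K3", "S1"], ["K3", "L1"], ["K3", "L4"], ["K4", "S1"], ["K4", "L1"], ["K4", "L3"]]}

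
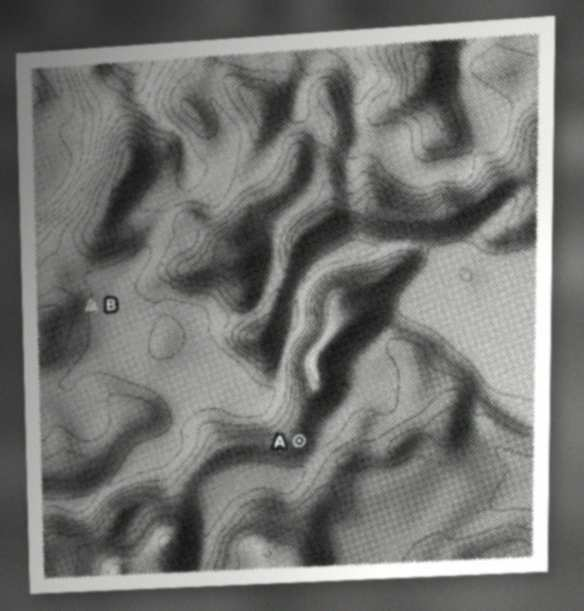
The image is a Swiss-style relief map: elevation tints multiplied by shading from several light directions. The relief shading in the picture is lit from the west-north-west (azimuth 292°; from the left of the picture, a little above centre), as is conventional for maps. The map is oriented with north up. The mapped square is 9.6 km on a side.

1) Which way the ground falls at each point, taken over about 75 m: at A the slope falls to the E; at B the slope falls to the E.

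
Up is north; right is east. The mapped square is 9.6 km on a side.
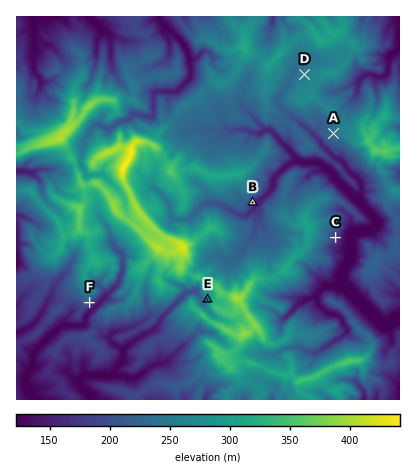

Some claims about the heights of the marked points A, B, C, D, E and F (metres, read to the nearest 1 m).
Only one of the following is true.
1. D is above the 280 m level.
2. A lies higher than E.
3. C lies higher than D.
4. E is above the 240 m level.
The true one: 4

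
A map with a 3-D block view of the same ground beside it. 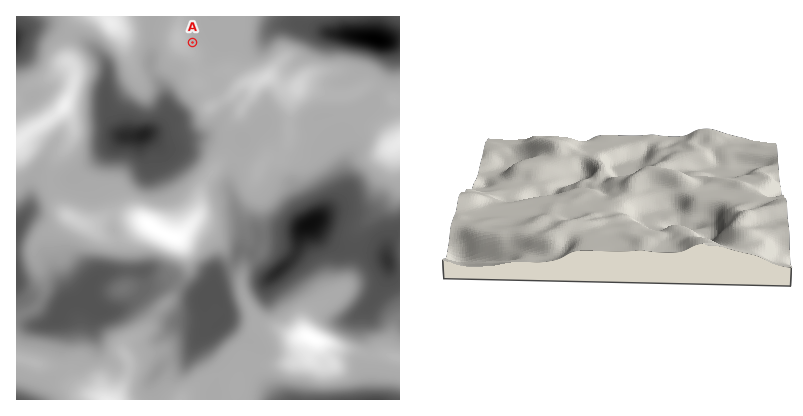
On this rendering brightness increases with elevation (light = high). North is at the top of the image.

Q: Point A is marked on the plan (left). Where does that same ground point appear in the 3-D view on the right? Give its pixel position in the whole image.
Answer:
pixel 631 240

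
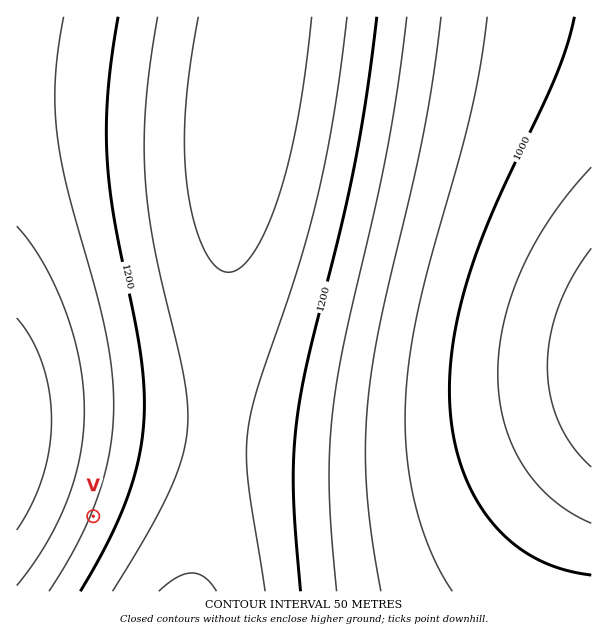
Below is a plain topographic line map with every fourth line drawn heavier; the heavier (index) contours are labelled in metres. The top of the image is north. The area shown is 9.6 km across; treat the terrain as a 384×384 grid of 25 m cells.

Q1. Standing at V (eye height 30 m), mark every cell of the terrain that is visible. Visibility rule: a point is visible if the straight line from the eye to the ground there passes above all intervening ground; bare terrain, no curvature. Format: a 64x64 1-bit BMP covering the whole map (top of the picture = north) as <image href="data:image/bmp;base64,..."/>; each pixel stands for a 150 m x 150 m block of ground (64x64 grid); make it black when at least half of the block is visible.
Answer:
<image width="64" height="64" href="data:image/bmp;base64,Qk0+AgAAAAAAAD4AAAAoAAAAQAAAAEAAAAABAAEAAAAAAAACAAATCwAAEwsAAAIAAAAAAAAA////AAAAAAD//gAAAAAAAP/+AAAAAAAA//4AAAAAAAD//gAAAAAAAP/+AAAAAAAA//4AAAAAAAD//wAAAAAAAP//AAAAAAAA//8AAAAAAAD//wAAAAAAAP//AAAAAAAA//+AAAAAAAD//4AAAAAAAP//gAAAAAAA///AAAAAAAD//8AAAAAAAP//wAAAAAAA///gAAAAAAD//+AAAAAAAP//4AAAAAAA///wAAAAAAD///AAAAAAAP//8AAAAAAA///4AAAAAAD///gAAAAAAP//+AAAAAAA///4AAAAAAD///wAAAAAAP///AAAAAAA///8AAAAAAD///wAAAAAAP///AAAAAAA///8AAAAAAD///wAAAAAAP///AAAAAAA///8AAAAAAD///wAAAAAAP///AAAAAAA///8AAAAAAD///wAAAAAAP///AAAAAAA///8AAAAAAD///wAAAAAAP//+AAAAAAA///4AAAAAAD///AAAAAAAP//8AAAAAAA///gAAAAAAD//8AAAAAAAP//AAAAAAAA//gAAAAAAAD/wAAAAAAAAP8AAAAAAAAA/gAAAAAAAAD8AAAAAAAAAPgAAAAAAAAA8AAAAAAAAADwAAAAAAAAAOAAAAAAAAAAwAAAAAAAAADAAAAAAAAAAIAAAAAAAAAAgAAAAAAAAACAAAAAAAAAAA=="/>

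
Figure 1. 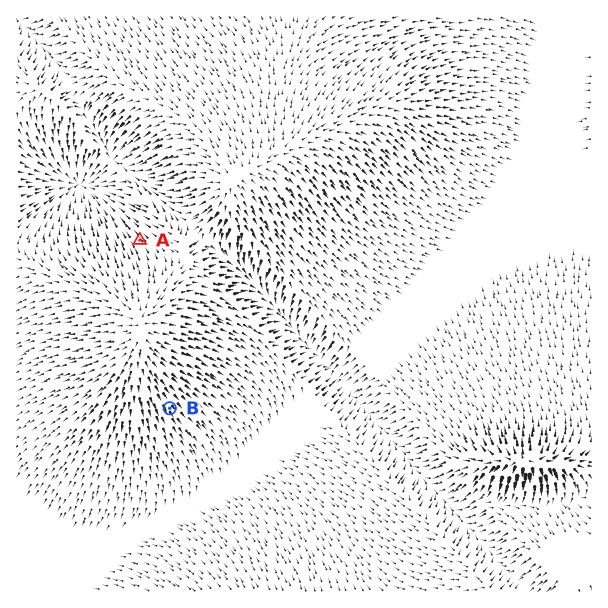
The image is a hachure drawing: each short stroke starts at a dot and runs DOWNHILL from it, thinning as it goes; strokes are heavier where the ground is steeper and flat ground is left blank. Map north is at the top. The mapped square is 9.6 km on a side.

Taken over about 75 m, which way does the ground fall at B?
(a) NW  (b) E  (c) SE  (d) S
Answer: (c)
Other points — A NW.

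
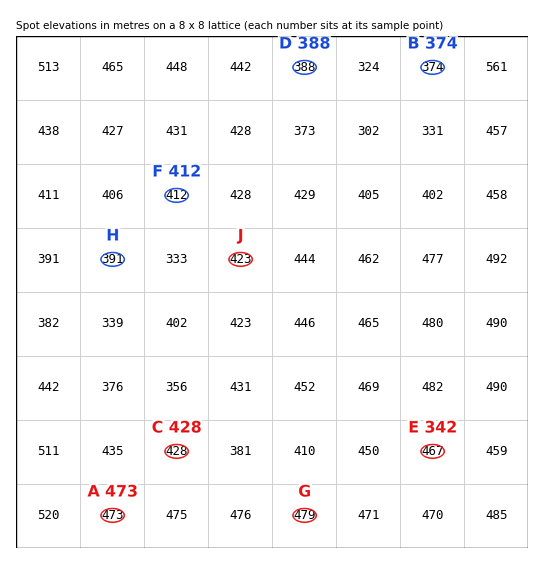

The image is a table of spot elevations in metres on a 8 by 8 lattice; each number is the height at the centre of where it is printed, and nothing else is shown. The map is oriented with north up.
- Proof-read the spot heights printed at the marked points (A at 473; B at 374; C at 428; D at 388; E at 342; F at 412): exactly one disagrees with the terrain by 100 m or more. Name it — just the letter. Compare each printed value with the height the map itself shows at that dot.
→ E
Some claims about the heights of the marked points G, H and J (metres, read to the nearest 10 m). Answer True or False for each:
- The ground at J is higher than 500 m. False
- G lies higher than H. True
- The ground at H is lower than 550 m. True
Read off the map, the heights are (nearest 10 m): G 480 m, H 390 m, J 420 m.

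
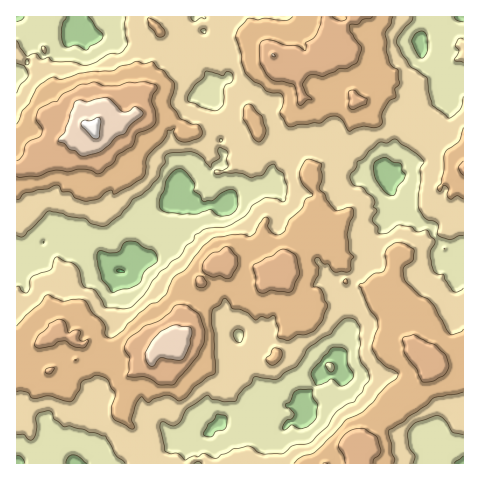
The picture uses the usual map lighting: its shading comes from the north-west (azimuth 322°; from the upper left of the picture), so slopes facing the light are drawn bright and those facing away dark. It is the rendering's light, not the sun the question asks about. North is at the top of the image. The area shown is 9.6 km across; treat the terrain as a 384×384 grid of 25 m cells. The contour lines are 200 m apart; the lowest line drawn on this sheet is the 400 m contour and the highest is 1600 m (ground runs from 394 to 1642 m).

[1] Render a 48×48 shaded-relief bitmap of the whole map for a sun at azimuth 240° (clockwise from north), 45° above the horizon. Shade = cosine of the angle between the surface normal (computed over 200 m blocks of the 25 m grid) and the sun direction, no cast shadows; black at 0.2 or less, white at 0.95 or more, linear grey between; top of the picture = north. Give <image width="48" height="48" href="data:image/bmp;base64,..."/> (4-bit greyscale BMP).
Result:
<image width="48" height="48" href="data:image/bmp;base64,Qk32BAAAAAAAAHYAAAAoAAAAMAAAADAAAAABAAQAAAAAAIAEAAATCwAAEwsAABAAAAAAAAAAAAAAABEREQAiIiIAMzMzAERERABVVVUAZmZmAHd3dwCIiIgAmZmZAKqqqgC7u7sAzMzMAN3d3QDu7u4A////AP64iM3e/+pWZomJqFQ0inZ53shkI1VWmu2Zmt3O/rl2Z4doh1RGmGaL7qhREzV6y+t6u93e7bpkaoVoiId4dleay4YgI1is3cl6zN3N7shFqmWJrKiYd4mZmGUzVGq97oiM3dzO7IVqt0iq3qmoiJq7p2iIllm+7aqt7czN2merx1q77YmniIzbl3m7qGec29y87KrMy4q6ymi8yomImZzbqZqrqZd6ut3M2nnL3avLy3a+t4ibqKy6qbuqmamau8zcuHq87rztqHesp3m7maqKmczLm9yqqszLmamt7t3tlmeZeJrbiYWbnO7t3u25iaqqmqis3u/bp0Z2aKzsd1Wqnv//7/24Zqq6q7mrzv7LyUNDWKzbhlV4v///7uuVV7zKrLmIrdzMuFIRSL3KmHZpz//+zbhTR7zKqpdEiqqrl2EAWc3My5horO7du5ZUWby6mHU0iZqYd1ABeu7N3Llme/7typZUV6uph2Q0Z4mHh0AFrO3N3MpVe+/+y4ZTRrmYZlISNYiJqFNIzd3M3MhFit/+uXVCR6qoZ1IAN5mauYiIzu27y4ZVm+/rl0MzapzJiEEAR4m7vLuZzd3MyFd3vN25hBNVeKyomBEhRpu7u8uqu83tpkZ6y6upczZ2d6mJpiMha9yqqavMqb3chTR7ypqalnhniImbpVUlrdu7qavLmJupcyScuYicyXVZl5mrhnZqqr3tu7qqhniIYjirqGett1NahribmKmsqM7bvLqHVFeHVYuqlUeqhURpmJeLu8zNuruqzLl0NGmWeby6dFiHZUWMy5iau97buoi7qYdjRoqYq83IZVZnZmnO3Kmazd7amHmnVndkV6uXis2lVlRWeL3e25ms3d3Kh5lTaaqXnNuFistzaERUfO7uy5q8zeyql4hUi8y5v9uHrdx1d1Qine7ty6q7zd2pqXdTWt7brdyqzv2GZlMErN7t3ruqzM65qpYxPP/srNyr7/xVdmMnzd7d/9yqzL3JiZYyW//bzcub7tlYhmNK3u7N/syq3dupeJVFe97Kzcua3ad4ZXVs3v7e28ys7uyXaIZmm825zcyYu4d2eqeL3u3uucq93e6mZ2eHrbp3zd2HuquZzamqzdzbmrvezf6mdlh2rKhY3e14y7yr7qu5rLupq879veyHdndEiGZpzdt63bua7symi6mYm83Zrch2RpYTQkVIvMiL3suq3spUi5iGisypvKZkJoQSIlVqzbib39uq3rhUeZhlisy6qWVTN4U0M2ed3KrN/8iKzJdWeIdVm7uoZmZDV3VUI2iszN7+3qiru4ZoiHQ2q9unZlMjZ1RDN5iczv/+zJm7upmYZTJZq9uYZCJFdmd2eYesz//+yom7upmFMQObzZmXQzV3Z4mYd2jLvv/9dmrcyVdzAAa83XmlNWeYisupd4qpz/7WJIzbl0dhACrezHmVNni7zu3aeJms7+yDSauodldhAmzsqnmFV4zu7u7YV4m93LlmiZq6iIl0RGzZdoqXeK7u7u6lV3m8u6h2eavKmrqFZnqWVA=="/>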